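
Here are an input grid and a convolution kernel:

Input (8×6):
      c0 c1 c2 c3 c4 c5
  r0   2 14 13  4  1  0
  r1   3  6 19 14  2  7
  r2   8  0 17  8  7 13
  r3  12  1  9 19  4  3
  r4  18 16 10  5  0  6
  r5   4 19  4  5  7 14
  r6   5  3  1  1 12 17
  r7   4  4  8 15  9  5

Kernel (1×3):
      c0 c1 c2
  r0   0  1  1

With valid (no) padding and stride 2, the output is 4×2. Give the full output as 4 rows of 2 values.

Output[0,0]: The receptive field on the input at this output position is [2 14 13]. Elementwise product with the kernel and sum: 14·1 + 13·1.

27 5
17 15
26 5
4 13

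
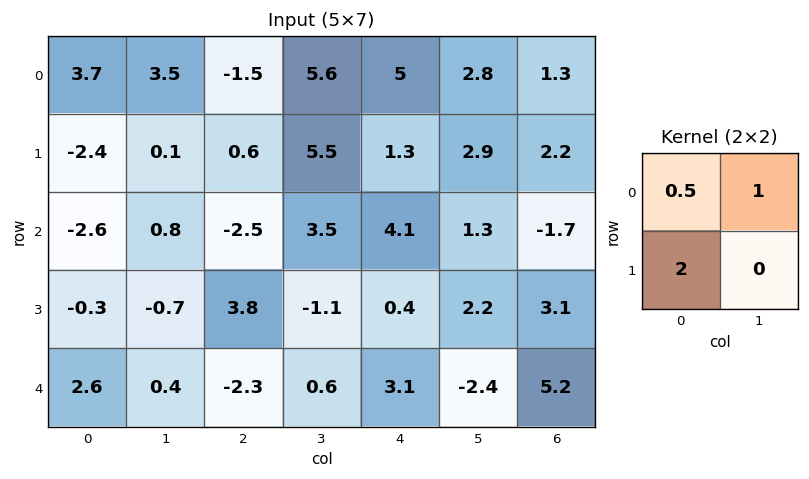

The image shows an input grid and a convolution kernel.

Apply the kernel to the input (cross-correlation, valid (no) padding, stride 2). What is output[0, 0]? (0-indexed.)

0.55

The receptive field on the input at this output position is [3.7 3.5 / -2.4 0.1]. Elementwise product with the kernel and sum: 3.7·0.5 + 3.5·1 + -2.4·2.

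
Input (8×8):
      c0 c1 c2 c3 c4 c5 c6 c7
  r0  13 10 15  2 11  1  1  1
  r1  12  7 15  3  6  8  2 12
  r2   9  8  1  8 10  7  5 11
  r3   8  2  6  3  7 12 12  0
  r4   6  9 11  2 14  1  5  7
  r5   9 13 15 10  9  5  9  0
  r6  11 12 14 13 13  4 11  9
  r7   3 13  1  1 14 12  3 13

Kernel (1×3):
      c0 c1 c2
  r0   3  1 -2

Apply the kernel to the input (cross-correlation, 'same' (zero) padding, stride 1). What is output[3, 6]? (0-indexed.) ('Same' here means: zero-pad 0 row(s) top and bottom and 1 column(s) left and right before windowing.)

48

The receptive field on the zero-padded input at this output position is [12 12 0]. Elementwise product with the kernel and sum: 12·3 + 12·1 + 0·-2.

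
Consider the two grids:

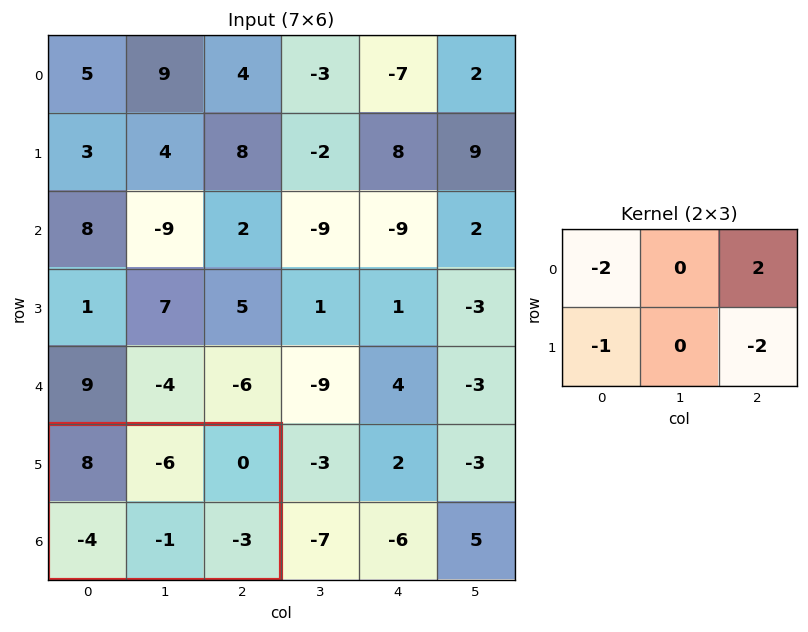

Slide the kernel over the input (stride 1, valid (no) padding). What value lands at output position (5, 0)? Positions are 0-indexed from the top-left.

The receptive field on the input at this output position is [8 -6 0 / -4 -1 -3]. Elementwise product with the kernel and sum: 8·-2 + 0·2 + -4·-1 + -3·-2.

-6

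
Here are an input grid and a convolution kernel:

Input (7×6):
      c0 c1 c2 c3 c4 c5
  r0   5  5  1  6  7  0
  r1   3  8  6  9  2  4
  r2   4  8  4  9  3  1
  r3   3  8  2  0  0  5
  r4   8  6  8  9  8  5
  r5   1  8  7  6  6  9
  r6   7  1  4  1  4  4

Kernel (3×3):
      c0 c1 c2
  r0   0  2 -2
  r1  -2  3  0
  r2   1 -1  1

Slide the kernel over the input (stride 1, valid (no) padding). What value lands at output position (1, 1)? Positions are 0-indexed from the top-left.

The receptive field on the input at this output position is [8 6 9 / 8 4 9 / 8 2 0]. Elementwise product with the kernel and sum: 6·2 + 9·-2 + 8·-2 + 4·3 + 8·1 + 2·-1 + 0·1.

-4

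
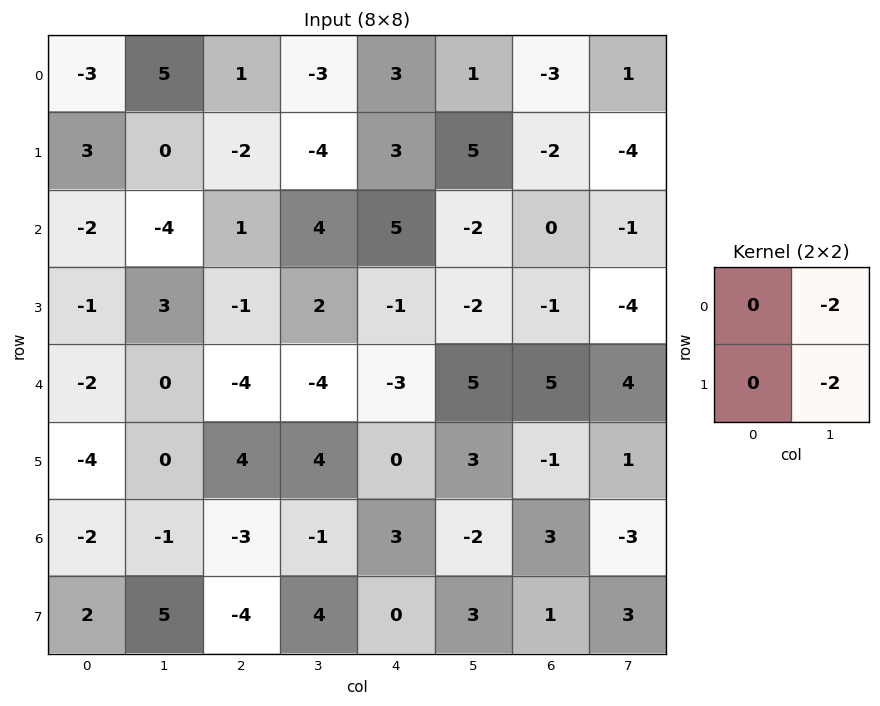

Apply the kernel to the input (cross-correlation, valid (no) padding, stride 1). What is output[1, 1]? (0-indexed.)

The receptive field on the input at this output position is [0 -2 / -4 1]. Elementwise product with the kernel and sum: -2·-2 + 1·-2.

2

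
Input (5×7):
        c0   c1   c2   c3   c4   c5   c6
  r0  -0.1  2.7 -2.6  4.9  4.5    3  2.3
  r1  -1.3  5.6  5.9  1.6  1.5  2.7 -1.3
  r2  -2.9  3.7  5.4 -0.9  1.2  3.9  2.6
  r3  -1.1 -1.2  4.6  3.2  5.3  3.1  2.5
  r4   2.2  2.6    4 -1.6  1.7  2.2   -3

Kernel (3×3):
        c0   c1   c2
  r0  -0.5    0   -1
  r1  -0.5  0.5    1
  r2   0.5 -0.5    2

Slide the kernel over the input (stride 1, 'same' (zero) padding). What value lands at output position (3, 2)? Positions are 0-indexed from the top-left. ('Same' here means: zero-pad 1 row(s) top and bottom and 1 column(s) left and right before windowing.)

1.25

The receptive field on the zero-padded input at this output position is [3.7 5.4 -0.9 / -1.2 4.6 3.2 / 2.6 4 -1.6]. Elementwise product with the kernel and sum: 3.7·-0.5 + -0.9·-1 + -1.2·-0.5 + 4.6·0.5 + 3.2·1 + 2.6·0.5 + 4·-0.5 + -1.6·2.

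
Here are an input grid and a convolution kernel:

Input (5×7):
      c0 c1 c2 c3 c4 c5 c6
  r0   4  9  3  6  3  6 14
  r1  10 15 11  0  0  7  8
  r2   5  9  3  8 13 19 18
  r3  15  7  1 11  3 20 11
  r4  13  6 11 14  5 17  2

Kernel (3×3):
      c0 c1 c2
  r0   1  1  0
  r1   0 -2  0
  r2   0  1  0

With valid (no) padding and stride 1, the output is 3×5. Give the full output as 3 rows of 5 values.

Output[0,0]: The receptive field on the input at this output position is [4 9 3 / 10 15 11 / 5 9 3]. Elementwise product with the kernel and sum: 4·1 + 9·1 + 15·-2 + 9·1.

-8 -7 17 22 14
14 21 6 -23 -11
6 21 3 20 9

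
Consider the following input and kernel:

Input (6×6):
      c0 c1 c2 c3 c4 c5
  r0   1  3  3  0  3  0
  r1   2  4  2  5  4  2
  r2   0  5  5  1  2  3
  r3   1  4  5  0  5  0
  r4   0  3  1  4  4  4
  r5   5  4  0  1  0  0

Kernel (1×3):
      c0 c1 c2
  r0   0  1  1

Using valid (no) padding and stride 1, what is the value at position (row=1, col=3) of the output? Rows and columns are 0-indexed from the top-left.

6

The receptive field on the input at this output position is [5 4 2]. Elementwise product with the kernel and sum: 4·1 + 2·1.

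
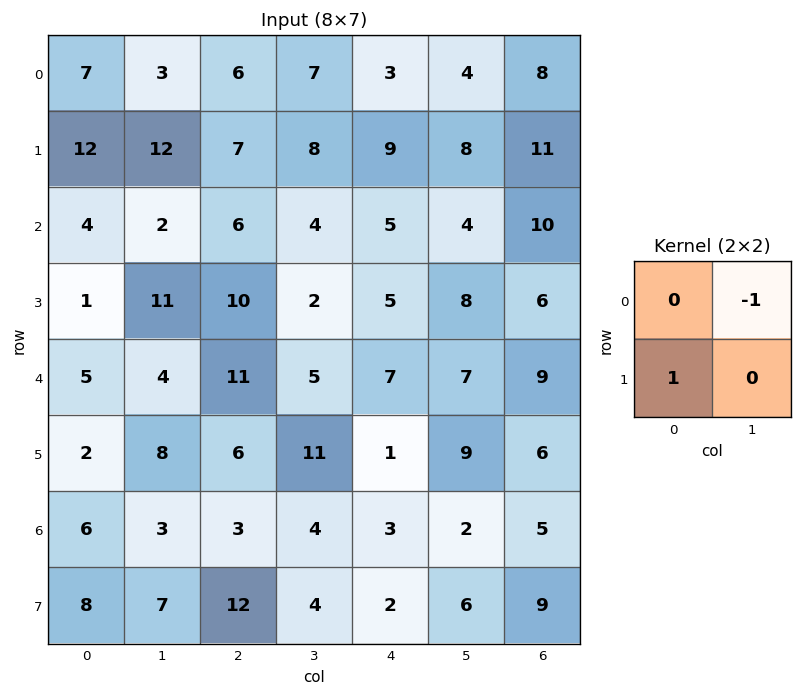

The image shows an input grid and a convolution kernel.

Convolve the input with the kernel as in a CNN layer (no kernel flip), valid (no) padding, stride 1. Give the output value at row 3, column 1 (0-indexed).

-6

The receptive field on the input at this output position is [11 10 / 4 11]. Elementwise product with the kernel and sum: 10·-1 + 4·1.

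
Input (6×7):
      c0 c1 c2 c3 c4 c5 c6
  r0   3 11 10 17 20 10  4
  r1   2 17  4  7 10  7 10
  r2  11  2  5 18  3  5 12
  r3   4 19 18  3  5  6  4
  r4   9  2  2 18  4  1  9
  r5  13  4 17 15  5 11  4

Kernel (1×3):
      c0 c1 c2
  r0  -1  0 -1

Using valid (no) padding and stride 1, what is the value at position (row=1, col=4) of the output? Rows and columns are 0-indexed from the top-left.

-20

The receptive field on the input at this output position is [10 7 10]. Elementwise product with the kernel and sum: 10·-1 + 10·-1.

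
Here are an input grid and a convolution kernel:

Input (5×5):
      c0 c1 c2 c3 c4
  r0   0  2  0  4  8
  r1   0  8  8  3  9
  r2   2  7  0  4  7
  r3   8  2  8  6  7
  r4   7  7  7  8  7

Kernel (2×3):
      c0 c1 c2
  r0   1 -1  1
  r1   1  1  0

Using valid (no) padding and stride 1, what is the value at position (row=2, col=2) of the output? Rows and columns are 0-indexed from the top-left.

17

The receptive field on the input at this output position is [0 4 7 / 8 6 7]. Elementwise product with the kernel and sum: 0·1 + 4·-1 + 7·1 + 8·1 + 6·1.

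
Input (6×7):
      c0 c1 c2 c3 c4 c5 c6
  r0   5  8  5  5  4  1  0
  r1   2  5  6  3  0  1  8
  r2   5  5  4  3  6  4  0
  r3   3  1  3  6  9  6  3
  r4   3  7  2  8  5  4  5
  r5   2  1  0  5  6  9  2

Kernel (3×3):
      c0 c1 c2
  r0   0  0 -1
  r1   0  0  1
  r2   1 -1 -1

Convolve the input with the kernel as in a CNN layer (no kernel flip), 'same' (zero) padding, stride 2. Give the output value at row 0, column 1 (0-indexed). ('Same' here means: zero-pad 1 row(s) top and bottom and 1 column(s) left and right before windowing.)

1

The receptive field on the zero-padded input at this output position is [0 0 0 / 8 5 5 / 5 6 3]. Elementwise product with the kernel and sum: 0·-1 + 5·1 + 5·1 + 6·-1 + 3·-1.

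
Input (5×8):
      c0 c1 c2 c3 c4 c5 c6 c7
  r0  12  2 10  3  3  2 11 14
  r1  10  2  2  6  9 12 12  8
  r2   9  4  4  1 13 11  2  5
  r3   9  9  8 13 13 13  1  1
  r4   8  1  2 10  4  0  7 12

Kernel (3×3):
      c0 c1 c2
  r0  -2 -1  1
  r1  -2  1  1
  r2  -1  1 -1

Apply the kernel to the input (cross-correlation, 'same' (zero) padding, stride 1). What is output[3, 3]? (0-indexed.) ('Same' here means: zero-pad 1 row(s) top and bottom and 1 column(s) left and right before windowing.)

The receptive field on the zero-padded input at this output position is [4 1 13 / 8 13 13 / 2 10 4]. Elementwise product with the kernel and sum: 4·-2 + 1·-1 + 13·1 + 8·-2 + 13·1 + 13·1 + 2·-1 + 10·1 + 4·-1.

18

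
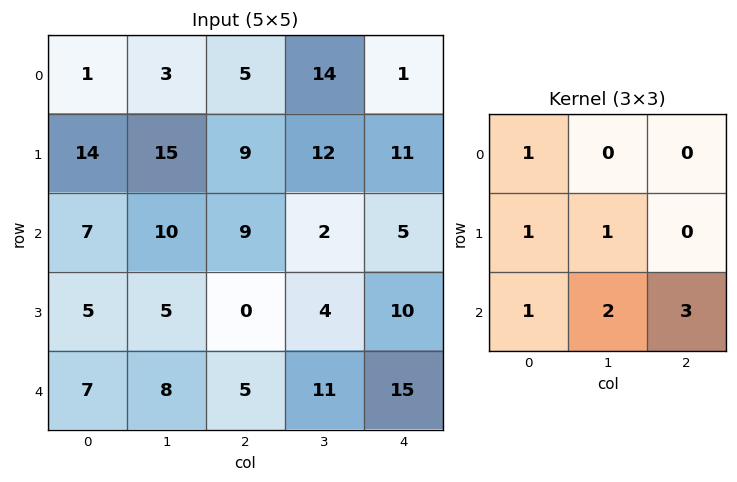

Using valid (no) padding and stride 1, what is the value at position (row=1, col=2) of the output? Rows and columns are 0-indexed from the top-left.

58

The receptive field on the input at this output position is [9 12 11 / 9 2 5 / 0 4 10]. Elementwise product with the kernel and sum: 9·1 + 9·1 + 2·1 + 0·1 + 4·2 + 10·3.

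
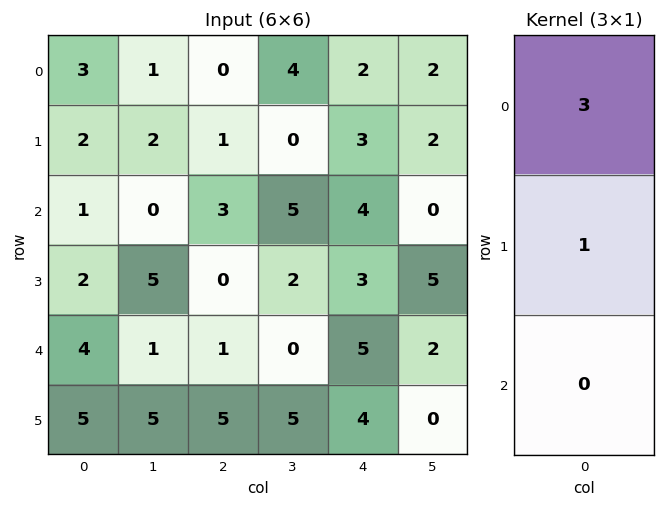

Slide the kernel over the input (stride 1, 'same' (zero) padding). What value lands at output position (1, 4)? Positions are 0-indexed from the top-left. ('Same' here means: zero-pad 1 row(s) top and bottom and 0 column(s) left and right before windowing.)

The receptive field on the zero-padded input at this output position is [2 / 3 / 4]. Elementwise product with the kernel and sum: 2·3 + 3·1.

9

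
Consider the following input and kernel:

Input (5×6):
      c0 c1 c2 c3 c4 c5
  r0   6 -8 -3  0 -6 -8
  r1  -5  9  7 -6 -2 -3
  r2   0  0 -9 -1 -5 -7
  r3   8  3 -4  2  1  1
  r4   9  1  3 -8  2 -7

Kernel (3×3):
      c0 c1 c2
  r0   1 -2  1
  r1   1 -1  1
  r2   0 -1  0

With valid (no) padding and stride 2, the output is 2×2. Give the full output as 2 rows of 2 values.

Output[0,0]: The receptive field on the input at this output position is [6 -8 -3 / -5 9 7 / 0 0 -9]. Elementwise product with the kernel and sum: 6·1 + -8·-2 + -3·1 + -5·1 + 9·-1 + 7·1 + 0·-1.
Output[0,1]: The receptive field on the input at this output position is [-3 0 -6 / 7 -6 -2 / -9 -1 -5]. Elementwise product with the kernel and sum: -3·1 + 0·-2 + -6·1 + 7·1 + -6·-1 + -2·1 + -1·-1.

12 3
-9 -9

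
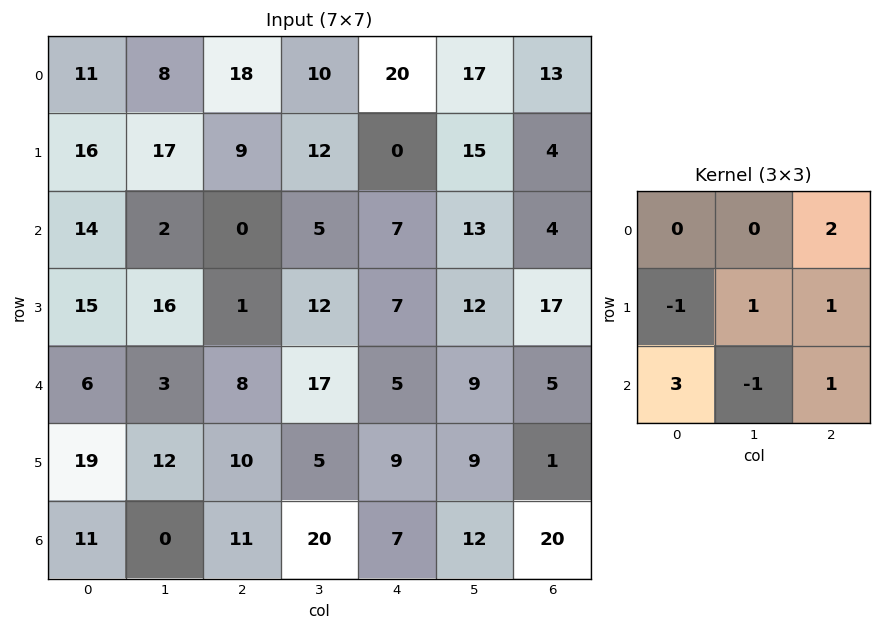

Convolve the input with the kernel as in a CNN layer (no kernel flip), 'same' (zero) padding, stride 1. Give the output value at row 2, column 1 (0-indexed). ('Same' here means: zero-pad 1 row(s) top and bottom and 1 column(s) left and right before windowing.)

The receptive field on the zero-padded input at this output position is [16 17 9 / 14 2 0 / 15 16 1]. Elementwise product with the kernel and sum: 9·2 + 14·-1 + 2·1 + 0·1 + 15·3 + 16·-1 + 1·1.

36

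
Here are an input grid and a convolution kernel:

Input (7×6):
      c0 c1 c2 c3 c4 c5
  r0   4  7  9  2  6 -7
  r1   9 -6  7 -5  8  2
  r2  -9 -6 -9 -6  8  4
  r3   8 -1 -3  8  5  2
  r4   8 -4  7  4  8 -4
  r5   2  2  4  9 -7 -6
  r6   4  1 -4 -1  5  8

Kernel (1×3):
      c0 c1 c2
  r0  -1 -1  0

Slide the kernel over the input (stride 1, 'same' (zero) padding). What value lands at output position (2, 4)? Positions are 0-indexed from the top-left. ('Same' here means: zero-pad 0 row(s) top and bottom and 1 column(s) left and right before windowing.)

The receptive field on the zero-padded input at this output position is [-6 8 4]. Elementwise product with the kernel and sum: -6·-1 + 8·-1.

-2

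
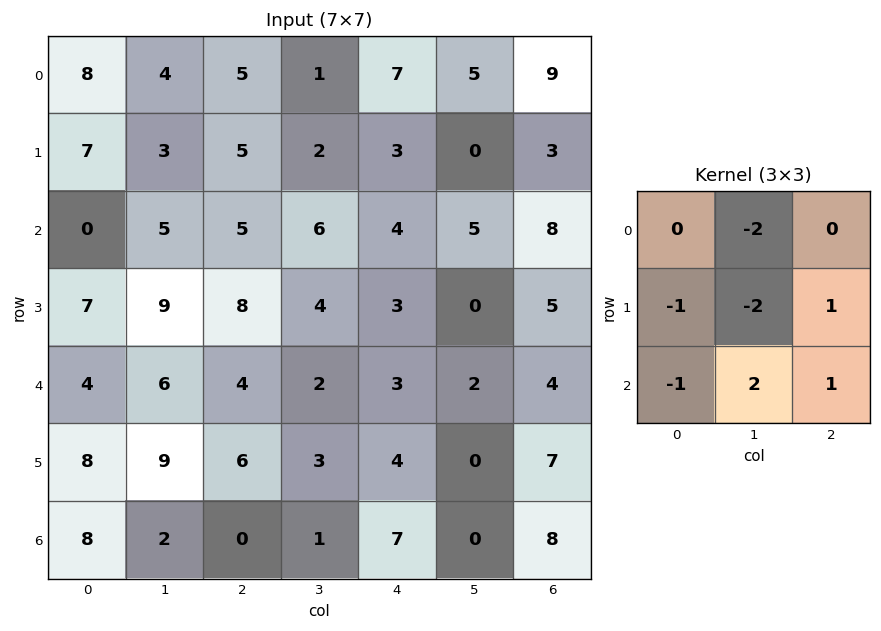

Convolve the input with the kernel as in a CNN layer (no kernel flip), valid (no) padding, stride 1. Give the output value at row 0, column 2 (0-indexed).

3

The receptive field on the input at this output position is [5 1 7 / 5 2 3 / 5 6 4]. Elementwise product with the kernel and sum: 1·-2 + 5·-1 + 2·-2 + 3·1 + 5·-1 + 6·2 + 4·1.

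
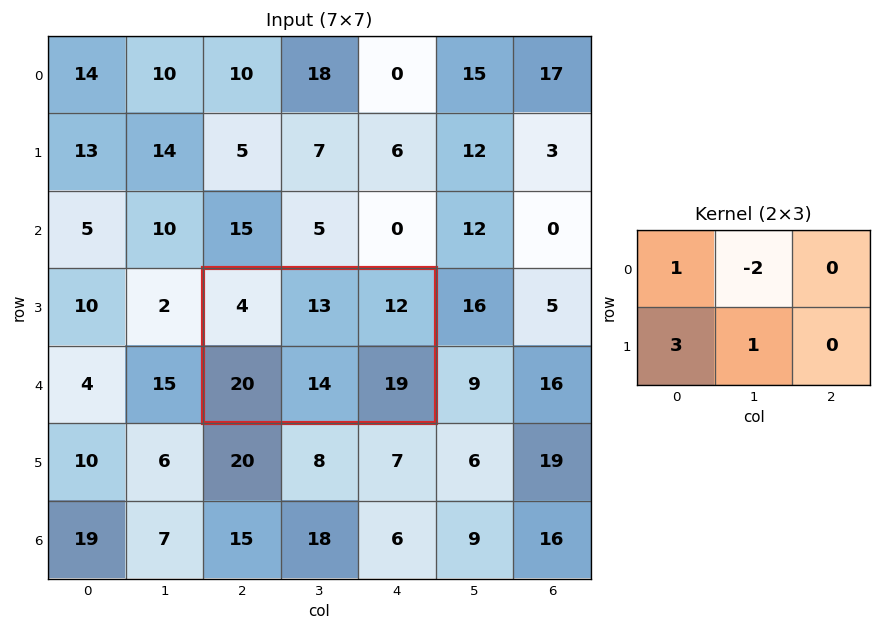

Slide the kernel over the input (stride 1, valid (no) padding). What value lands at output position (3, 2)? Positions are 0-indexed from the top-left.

52

The receptive field on the input at this output position is [4 13 12 / 20 14 19]. Elementwise product with the kernel and sum: 4·1 + 13·-2 + 20·3 + 14·1.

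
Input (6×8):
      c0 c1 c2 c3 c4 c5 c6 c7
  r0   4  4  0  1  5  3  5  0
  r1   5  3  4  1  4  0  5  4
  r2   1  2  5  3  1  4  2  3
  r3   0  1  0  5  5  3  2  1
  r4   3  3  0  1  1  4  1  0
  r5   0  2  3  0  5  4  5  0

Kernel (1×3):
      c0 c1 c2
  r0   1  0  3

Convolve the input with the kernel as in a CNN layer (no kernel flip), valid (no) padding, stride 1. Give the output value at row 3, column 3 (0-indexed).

The receptive field on the input at this output position is [5 5 3]. Elementwise product with the kernel and sum: 5·1 + 3·3.

14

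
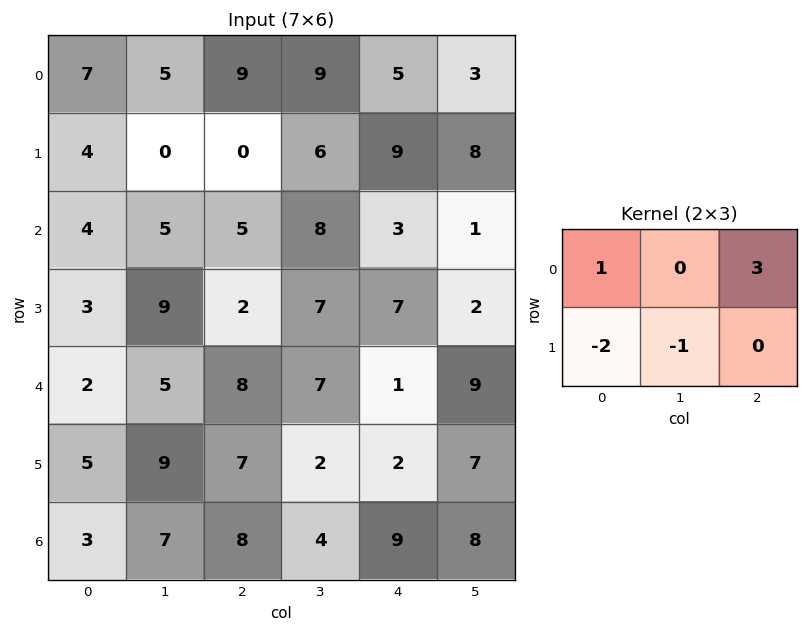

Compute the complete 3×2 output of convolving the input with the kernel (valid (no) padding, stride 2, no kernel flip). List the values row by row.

26 18
4 3
7 -5

Output[0,0]: The receptive field on the input at this output position is [7 5 9 / 4 0 0]. Elementwise product with the kernel and sum: 7·1 + 9·3 + 4·-2 + 0·-1.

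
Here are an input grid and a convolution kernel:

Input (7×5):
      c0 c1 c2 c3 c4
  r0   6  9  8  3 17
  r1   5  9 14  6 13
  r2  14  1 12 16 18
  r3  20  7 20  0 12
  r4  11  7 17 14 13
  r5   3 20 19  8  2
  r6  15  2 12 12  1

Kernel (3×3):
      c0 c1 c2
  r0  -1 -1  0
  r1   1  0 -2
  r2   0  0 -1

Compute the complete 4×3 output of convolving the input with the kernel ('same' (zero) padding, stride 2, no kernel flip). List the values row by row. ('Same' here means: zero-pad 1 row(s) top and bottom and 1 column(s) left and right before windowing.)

Output[0,0]: The receptive field on the zero-padded input at this output position is [0 0 0 / 0 6 9 / 0 5 9]. Elementwise product with the kernel and sum: 0·-1 + 0·-1 + 0·1 + 9·-2 + 9·-1.
Output[0,1]: The receptive field on the zero-padded input at this output position is [0 0 0 / 9 8 3 / 9 14 6]. Elementwise product with the kernel and sum: 0·-1 + 0·-1 + 9·1 + 3·-2 + 6·-1.

-27 -3 3
-14 -54 -3
-54 -56 2
-7 -61 2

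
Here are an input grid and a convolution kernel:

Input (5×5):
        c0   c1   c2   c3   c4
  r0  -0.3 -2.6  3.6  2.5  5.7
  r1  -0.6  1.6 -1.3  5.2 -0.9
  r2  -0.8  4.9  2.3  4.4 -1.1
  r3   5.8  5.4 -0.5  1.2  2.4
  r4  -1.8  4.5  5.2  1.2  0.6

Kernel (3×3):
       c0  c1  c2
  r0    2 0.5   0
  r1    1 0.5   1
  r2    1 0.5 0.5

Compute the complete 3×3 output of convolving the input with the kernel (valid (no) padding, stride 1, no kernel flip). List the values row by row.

-0.2 11 12.8
11.8 18.75 4.7
11.9 25 15.4

Output[0,0]: The receptive field on the input at this output position is [-0.3 -2.6 3.6 / -0.6 1.6 -1.3 / -0.8 4.9 2.3]. Elementwise product with the kernel and sum: -0.3·2 + -2.6·0.5 + -0.6·1 + 1.6·0.5 + -1.3·1 + -0.8·1 + 4.9·0.5 + 2.3·0.5.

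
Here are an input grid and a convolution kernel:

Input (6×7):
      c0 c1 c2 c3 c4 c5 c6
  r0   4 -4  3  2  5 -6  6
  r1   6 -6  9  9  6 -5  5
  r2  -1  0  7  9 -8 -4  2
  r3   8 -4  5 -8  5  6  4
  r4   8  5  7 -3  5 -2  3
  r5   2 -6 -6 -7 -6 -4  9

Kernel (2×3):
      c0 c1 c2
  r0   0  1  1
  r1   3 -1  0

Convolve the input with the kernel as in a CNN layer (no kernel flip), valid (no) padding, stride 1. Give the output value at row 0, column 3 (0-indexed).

The receptive field on the input at this output position is [2 5 -6 / 9 6 -5]. Elementwise product with the kernel and sum: 5·1 + -6·1 + 9·3 + 6·-1.

20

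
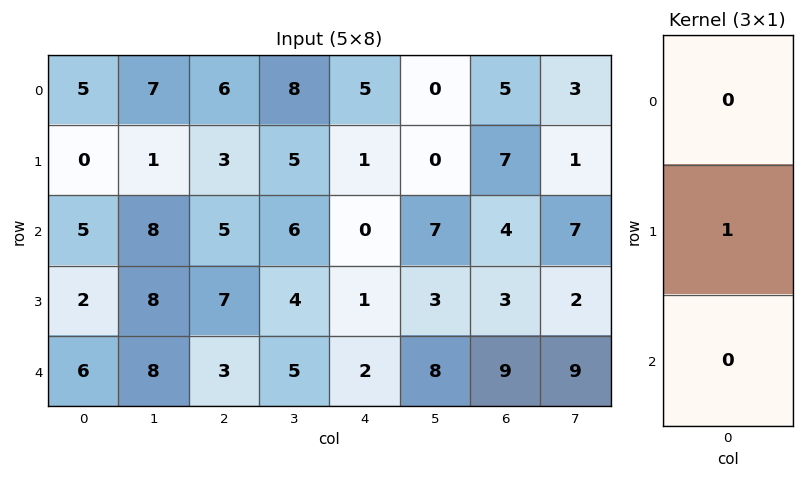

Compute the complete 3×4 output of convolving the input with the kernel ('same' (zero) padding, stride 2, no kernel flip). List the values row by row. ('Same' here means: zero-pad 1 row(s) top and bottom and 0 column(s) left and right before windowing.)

5 6 5 5
5 5 0 4
6 3 2 9

Output[0,0]: The receptive field on the zero-padded input at this output position is [0 / 5 / 0]. Elementwise product with the kernel and sum: 5·1.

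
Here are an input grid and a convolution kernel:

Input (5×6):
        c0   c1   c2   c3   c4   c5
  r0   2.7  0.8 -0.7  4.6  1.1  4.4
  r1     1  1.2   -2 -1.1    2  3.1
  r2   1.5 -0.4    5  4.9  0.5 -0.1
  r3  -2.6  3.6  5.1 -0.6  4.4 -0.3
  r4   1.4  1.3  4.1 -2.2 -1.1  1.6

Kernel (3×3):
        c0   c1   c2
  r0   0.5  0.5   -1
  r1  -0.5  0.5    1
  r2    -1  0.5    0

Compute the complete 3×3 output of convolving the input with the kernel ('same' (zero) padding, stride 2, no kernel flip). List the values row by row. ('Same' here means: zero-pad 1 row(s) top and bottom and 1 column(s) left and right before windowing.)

2.65 1.65 4.75
-1.65 7.25 -2.15
-2.9 4.15 4.35

Output[0,0]: The receptive field on the zero-padded input at this output position is [0 0 0 / 0 2.7 0.8 / 0 1 1.2]. Elementwise product with the kernel and sum: 0·0.5 + 0·0.5 + 0·-1 + 0·-0.5 + 2.7·0.5 + 0.8·1 + 0·-1 + 1·0.5.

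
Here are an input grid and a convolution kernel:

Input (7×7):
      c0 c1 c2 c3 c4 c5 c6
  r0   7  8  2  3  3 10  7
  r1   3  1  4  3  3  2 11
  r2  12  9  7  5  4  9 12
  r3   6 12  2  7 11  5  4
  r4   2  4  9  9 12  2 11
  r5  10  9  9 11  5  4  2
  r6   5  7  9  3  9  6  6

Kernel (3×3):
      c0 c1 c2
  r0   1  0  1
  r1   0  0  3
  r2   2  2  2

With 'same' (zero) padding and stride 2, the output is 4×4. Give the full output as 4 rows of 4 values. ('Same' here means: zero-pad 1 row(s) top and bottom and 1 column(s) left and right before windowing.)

Output[0,0]: The receptive field on the zero-padded input at this output position is [0 0 0 / 0 7 8 / 0 3 1]. Elementwise product with the kernel and sum: 0·1 + 0·1 + 8·3 + 0·2 + 3·2 + 1·2.
Output[0,1]: The receptive field on the zero-padded input at this output position is [0 0 0 / 8 2 3 / 1 4 3]. Elementwise product with the kernel and sum: 0·1 + 0·1 + 3·3 + 1·2 + 4·2 + 3·2.

32 25 46 26
64 61 78 20
62 104 58 17
30 29 33 4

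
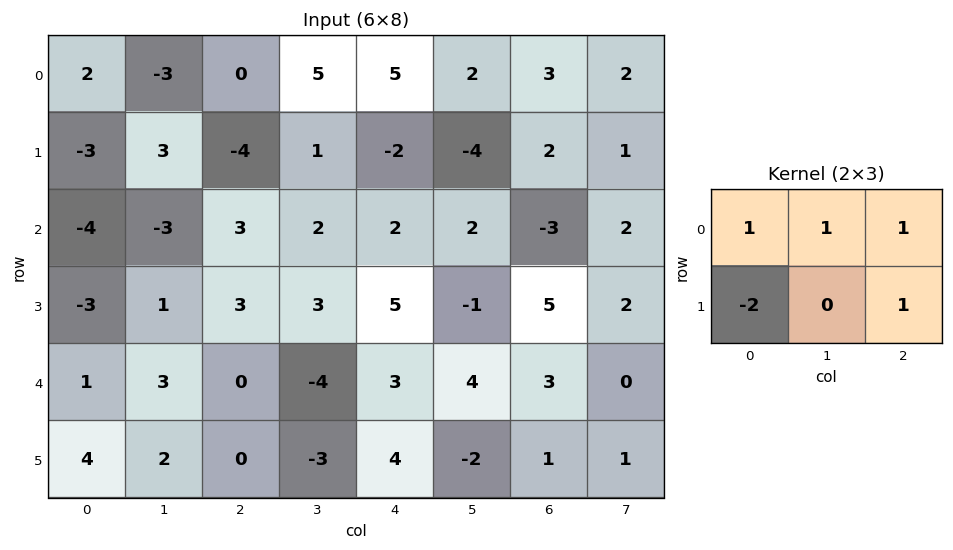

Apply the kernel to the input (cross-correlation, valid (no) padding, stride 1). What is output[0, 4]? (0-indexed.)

16

The receptive field on the input at this output position is [5 2 3 / -2 -4 2]. Elementwise product with the kernel and sum: 5·1 + 2·1 + 3·1 + -2·-2 + 2·1.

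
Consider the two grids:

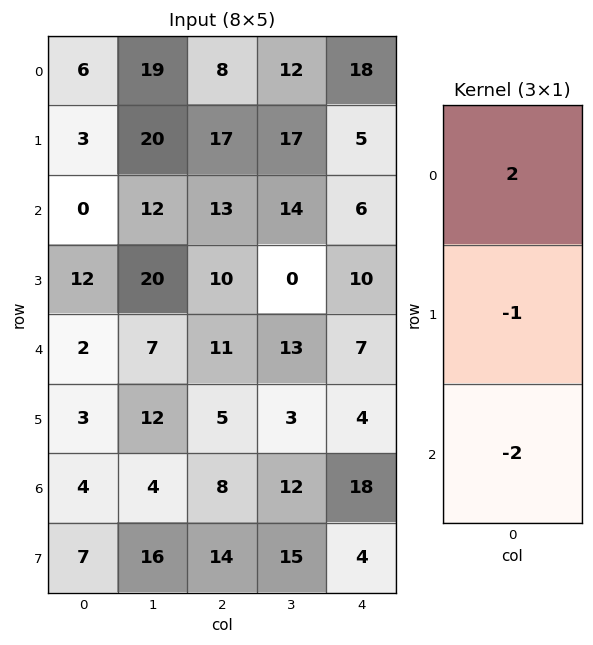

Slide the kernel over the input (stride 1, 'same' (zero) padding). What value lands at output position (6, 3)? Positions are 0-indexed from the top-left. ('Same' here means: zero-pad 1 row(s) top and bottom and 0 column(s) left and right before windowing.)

The receptive field on the zero-padded input at this output position is [3 / 12 / 15]. Elementwise product with the kernel and sum: 3·2 + 12·-1 + 15·-2.

-36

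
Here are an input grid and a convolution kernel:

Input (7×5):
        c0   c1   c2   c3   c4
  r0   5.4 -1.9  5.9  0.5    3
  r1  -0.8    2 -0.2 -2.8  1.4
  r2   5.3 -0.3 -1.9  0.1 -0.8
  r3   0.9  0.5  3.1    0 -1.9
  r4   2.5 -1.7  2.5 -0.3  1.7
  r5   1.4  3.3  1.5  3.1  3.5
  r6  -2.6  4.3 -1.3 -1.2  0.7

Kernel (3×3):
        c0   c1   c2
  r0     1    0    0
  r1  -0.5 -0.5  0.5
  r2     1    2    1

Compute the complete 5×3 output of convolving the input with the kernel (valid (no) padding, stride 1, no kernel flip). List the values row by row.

7.5 -8.2 5.6
0.75 9.85 1.5
7.75 0.9 -0.8
11.25 9.35 14.05
5.6 -2.05 -1.05

Output[0,0]: The receptive field on the input at this output position is [5.4 -1.9 5.9 / -0.8 2 -0.2 / 5.3 -0.3 -1.9]. Elementwise product with the kernel and sum: 5.4·1 + -0.8·-0.5 + 2·-0.5 + -0.2·0.5 + 5.3·1 + -0.3·2 + -1.9·1.
Output[0,1]: The receptive field on the input at this output position is [-1.9 5.9 0.5 / 2 -0.2 -2.8 / -0.3 -1.9 0.1]. Elementwise product with the kernel and sum: -1.9·1 + 2·-0.5 + -0.2·-0.5 + -2.8·0.5 + -0.3·1 + -1.9·2 + 0.1·1.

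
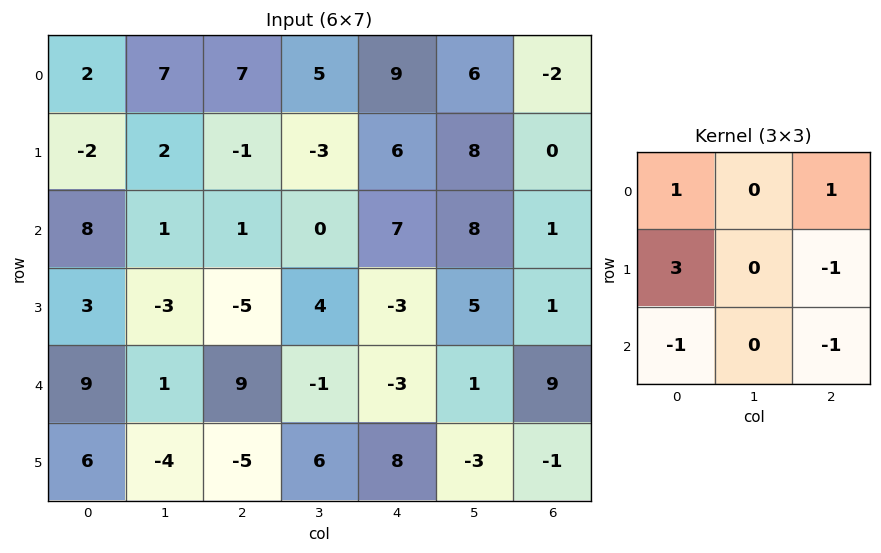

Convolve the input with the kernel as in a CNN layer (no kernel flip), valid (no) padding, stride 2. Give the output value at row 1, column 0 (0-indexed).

The receptive field on the input at this output position is [8 1 1 / 3 -3 -5 / 9 1 9]. Elementwise product with the kernel and sum: 8·1 + 1·1 + 3·3 + -5·-1 + 9·-1 + 9·-1.

5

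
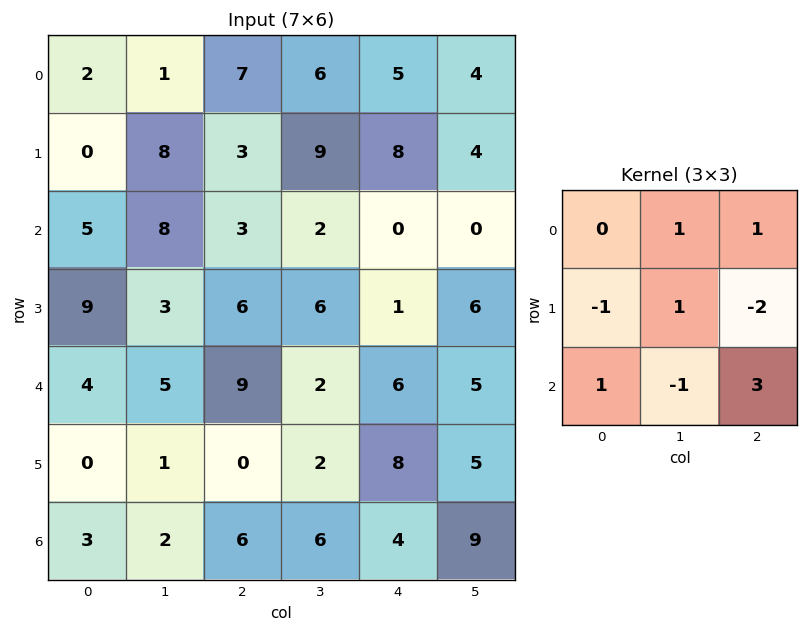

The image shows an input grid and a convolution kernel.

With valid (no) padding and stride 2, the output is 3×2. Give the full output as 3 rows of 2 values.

Output[0,0]: The receptive field on the input at this output position is [2 1 7 / 0 8 3 / 5 8 3]. Elementwise product with the kernel and sum: 1·1 + 7·1 + 0·-1 + 8·1 + 3·-2 + 5·1 + 8·-1 + 3·3.
Output[0,1]: The receptive field on the input at this output position is [7 6 5 / 3 9 8 / 3 2 0]. Elementwise product with the kernel and sum: 6·1 + 5·1 + 3·-1 + 9·1 + 8·-2 + 3·1 + 2·-1 + 0·3.

16 2
19 25
34 6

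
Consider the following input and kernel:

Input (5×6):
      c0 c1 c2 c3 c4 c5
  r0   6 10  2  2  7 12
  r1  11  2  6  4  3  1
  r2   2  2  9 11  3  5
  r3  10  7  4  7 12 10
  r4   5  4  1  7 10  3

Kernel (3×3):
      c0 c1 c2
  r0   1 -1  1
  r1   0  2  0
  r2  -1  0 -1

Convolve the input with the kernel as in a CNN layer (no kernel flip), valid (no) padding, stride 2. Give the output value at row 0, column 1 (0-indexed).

The receptive field on the input at this output position is [2 2 7 / 6 4 3 / 9 11 3]. Elementwise product with the kernel and sum: 2·1 + 2·-1 + 7·1 + 4·2 + 9·-1 + 3·-1.

3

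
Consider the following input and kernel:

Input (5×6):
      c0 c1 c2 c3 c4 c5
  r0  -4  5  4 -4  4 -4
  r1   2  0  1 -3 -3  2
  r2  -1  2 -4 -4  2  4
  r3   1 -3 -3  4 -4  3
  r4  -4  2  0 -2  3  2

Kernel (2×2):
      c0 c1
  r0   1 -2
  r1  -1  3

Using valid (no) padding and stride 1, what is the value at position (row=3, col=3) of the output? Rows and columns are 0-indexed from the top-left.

The receptive field on the input at this output position is [4 -4 / -2 3]. Elementwise product with the kernel and sum: 4·1 + -4·-2 + -2·-1 + 3·3.

23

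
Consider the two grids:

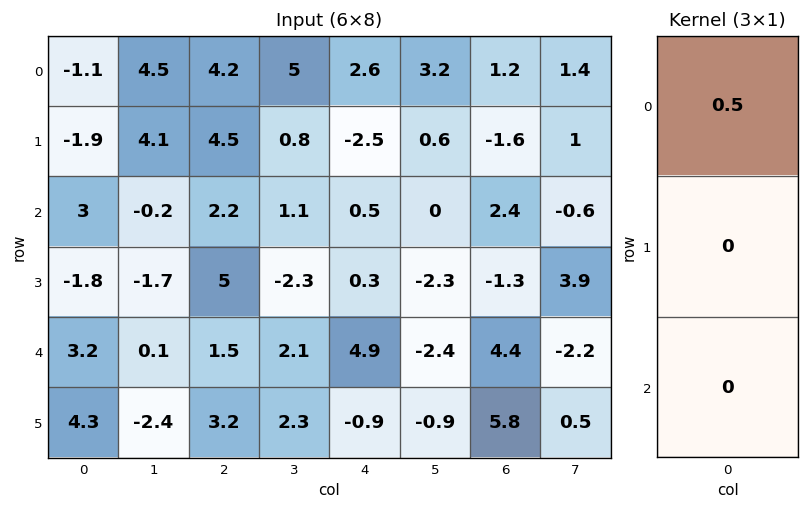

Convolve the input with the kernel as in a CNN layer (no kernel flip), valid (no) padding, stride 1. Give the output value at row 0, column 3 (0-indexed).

2.5

The receptive field on the input at this output position is [5 / 0.8 / 1.1]. Elementwise product with the kernel and sum: 5·0.5.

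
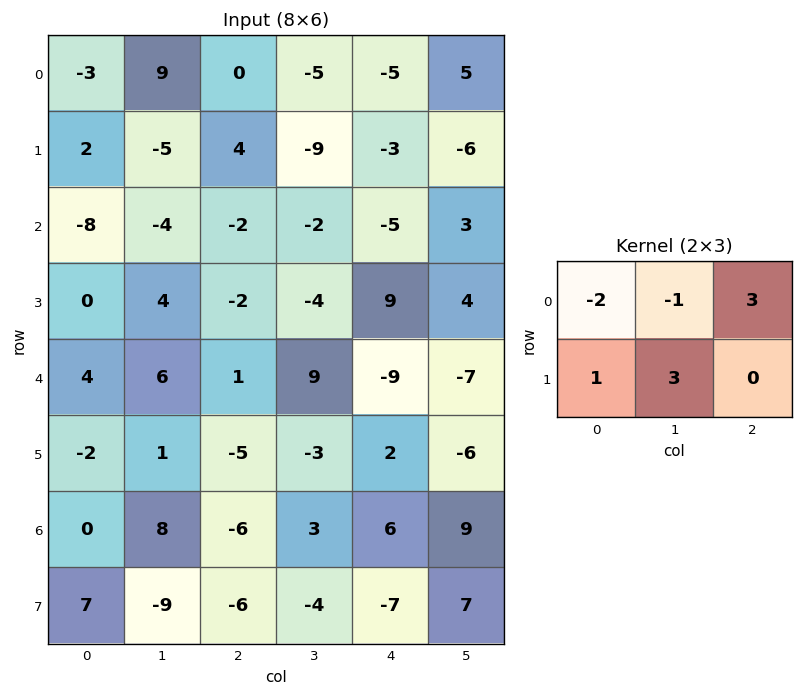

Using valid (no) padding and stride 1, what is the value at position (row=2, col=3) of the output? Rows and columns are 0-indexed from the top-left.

The receptive field on the input at this output position is [-2 -5 3 / -4 9 4]. Elementwise product with the kernel and sum: -2·-2 + -5·-1 + 3·3 + -4·1 + 9·3.

41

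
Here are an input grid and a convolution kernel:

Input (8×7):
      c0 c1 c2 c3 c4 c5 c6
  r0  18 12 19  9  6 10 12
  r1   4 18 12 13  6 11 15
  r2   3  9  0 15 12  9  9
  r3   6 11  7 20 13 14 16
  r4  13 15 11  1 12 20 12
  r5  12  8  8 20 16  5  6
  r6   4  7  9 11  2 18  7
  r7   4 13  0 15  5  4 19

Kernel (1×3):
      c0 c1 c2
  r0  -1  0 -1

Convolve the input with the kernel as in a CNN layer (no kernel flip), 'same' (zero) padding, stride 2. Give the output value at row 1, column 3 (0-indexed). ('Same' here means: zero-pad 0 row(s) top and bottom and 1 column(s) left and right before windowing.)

-9

The receptive field on the zero-padded input at this output position is [9 9 0]. Elementwise product with the kernel and sum: 9·-1 + 0·-1.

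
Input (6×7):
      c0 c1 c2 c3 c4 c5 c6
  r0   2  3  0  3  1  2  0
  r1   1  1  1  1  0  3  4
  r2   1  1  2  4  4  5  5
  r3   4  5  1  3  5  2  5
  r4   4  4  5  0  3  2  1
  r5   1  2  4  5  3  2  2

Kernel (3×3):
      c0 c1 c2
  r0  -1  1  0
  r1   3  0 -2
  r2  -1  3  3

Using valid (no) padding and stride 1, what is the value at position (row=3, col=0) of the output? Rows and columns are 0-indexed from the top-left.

20

The receptive field on the input at this output position is [4 5 1 / 4 4 5 / 1 2 4]. Elementwise product with the kernel and sum: 4·-1 + 5·1 + 4·3 + 5·-2 + 1·-1 + 2·3 + 4·3.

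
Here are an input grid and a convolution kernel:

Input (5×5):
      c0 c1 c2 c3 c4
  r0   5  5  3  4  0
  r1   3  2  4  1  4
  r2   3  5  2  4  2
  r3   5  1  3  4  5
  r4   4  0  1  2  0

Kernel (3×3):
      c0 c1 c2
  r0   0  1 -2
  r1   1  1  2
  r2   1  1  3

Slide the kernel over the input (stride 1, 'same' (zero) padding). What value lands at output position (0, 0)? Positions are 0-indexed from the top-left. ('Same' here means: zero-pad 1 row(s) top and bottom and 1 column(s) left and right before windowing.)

The receptive field on the zero-padded input at this output position is [0 0 0 / 0 5 5 / 0 3 2]. Elementwise product with the kernel and sum: 0·1 + 0·-2 + 0·1 + 5·1 + 5·2 + 0·1 + 3·1 + 2·3.

24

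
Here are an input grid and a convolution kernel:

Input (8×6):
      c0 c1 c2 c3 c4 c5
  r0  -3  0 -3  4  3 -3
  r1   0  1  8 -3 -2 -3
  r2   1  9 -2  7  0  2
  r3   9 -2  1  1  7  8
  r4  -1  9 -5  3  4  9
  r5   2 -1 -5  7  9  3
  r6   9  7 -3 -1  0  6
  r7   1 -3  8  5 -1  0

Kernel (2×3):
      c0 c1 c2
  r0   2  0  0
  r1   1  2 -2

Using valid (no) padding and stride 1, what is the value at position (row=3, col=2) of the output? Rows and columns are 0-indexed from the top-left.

The receptive field on the input at this output position is [1 1 7 / -5 3 4]. Elementwise product with the kernel and sum: 1·2 + -5·1 + 3·2 + 4·-2.

-5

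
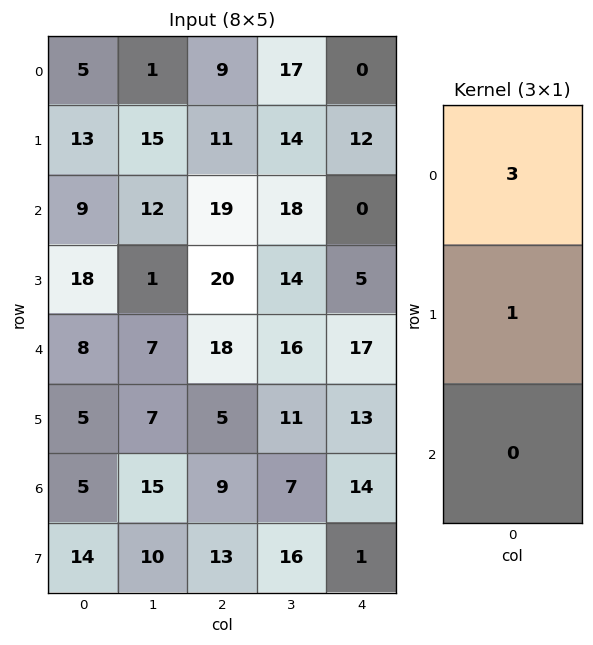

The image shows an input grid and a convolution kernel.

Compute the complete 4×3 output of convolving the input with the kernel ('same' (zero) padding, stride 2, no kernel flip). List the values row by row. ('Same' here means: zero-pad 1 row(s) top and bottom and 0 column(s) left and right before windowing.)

Output[0,0]: The receptive field on the zero-padded input at this output position is [0 / 5 / 13]. Elementwise product with the kernel and sum: 0·3 + 5·1.
Output[0,1]: The receptive field on the zero-padded input at this output position is [0 / 9 / 11]. Elementwise product with the kernel and sum: 0·3 + 9·1.

5 9 0
48 52 36
62 78 32
20 24 53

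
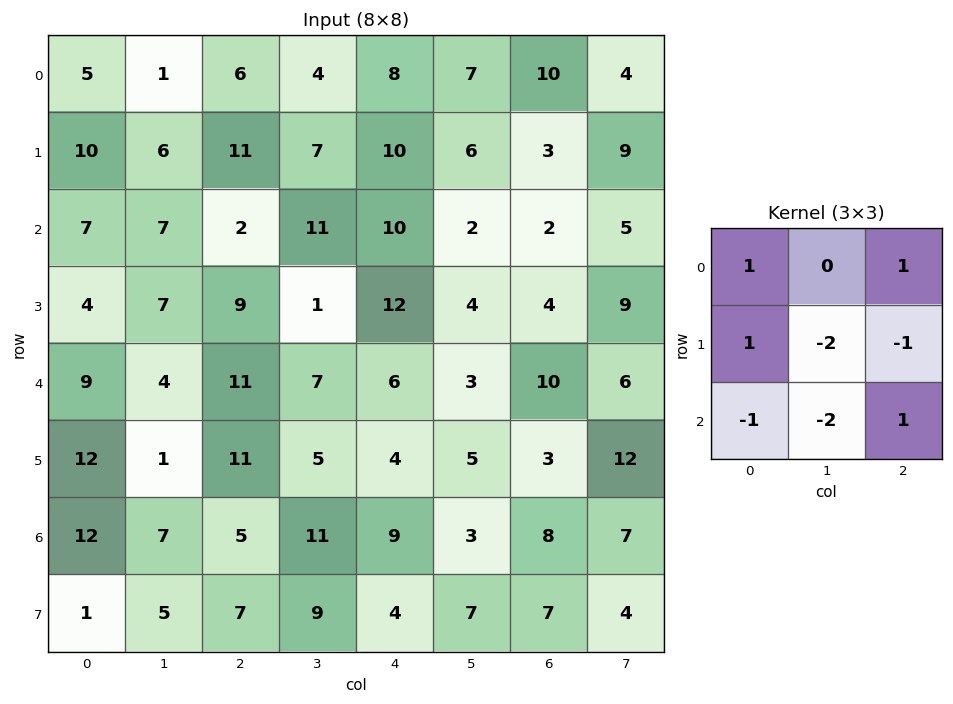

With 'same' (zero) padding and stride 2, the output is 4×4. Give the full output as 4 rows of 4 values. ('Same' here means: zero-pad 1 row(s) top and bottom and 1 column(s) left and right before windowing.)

Output[0,0]: The receptive field on the zero-padded input at this output position is [0 0 0 / 0 5 1 / 0 10 6]. Elementwise product with the kernel and sum: 0·1 + 0·1 + 0·1 + 5·-2 + 1·-1 + 0·-1 + 10·-2 + 6·1.

-25 -36 -40 -20
-16 -19 -19 5
-38 -35 -11 -9
-27 -18 -10 -20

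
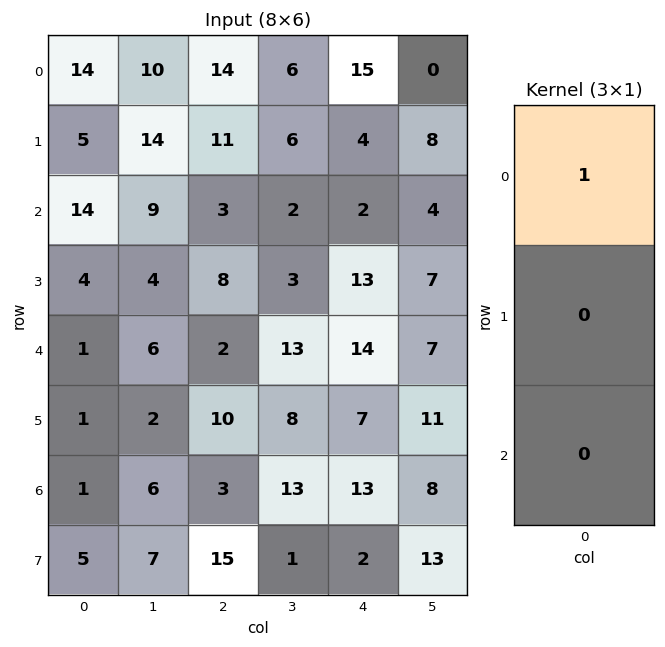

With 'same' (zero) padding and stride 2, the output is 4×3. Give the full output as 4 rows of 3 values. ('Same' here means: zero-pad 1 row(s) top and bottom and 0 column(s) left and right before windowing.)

0 0 0
5 11 4
4 8 13
1 10 7

Output[0,0]: The receptive field on the zero-padded input at this output position is [0 / 14 / 5]. Elementwise product with the kernel and sum: 0·1.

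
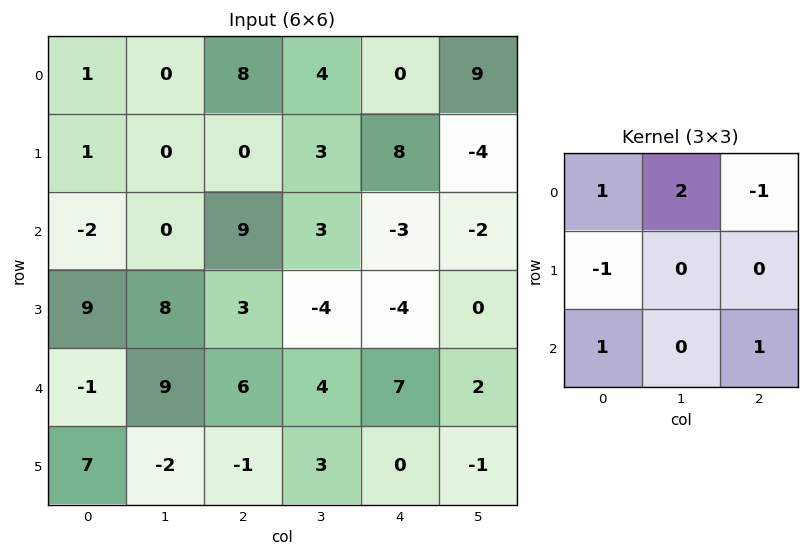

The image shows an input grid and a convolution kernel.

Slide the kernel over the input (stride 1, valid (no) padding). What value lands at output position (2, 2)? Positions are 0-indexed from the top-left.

The receptive field on the input at this output position is [9 3 -3 / 3 -4 -4 / 6 4 7]. Elementwise product with the kernel and sum: 9·1 + 3·2 + -3·-1 + 3·-1 + 6·1 + 7·1.

28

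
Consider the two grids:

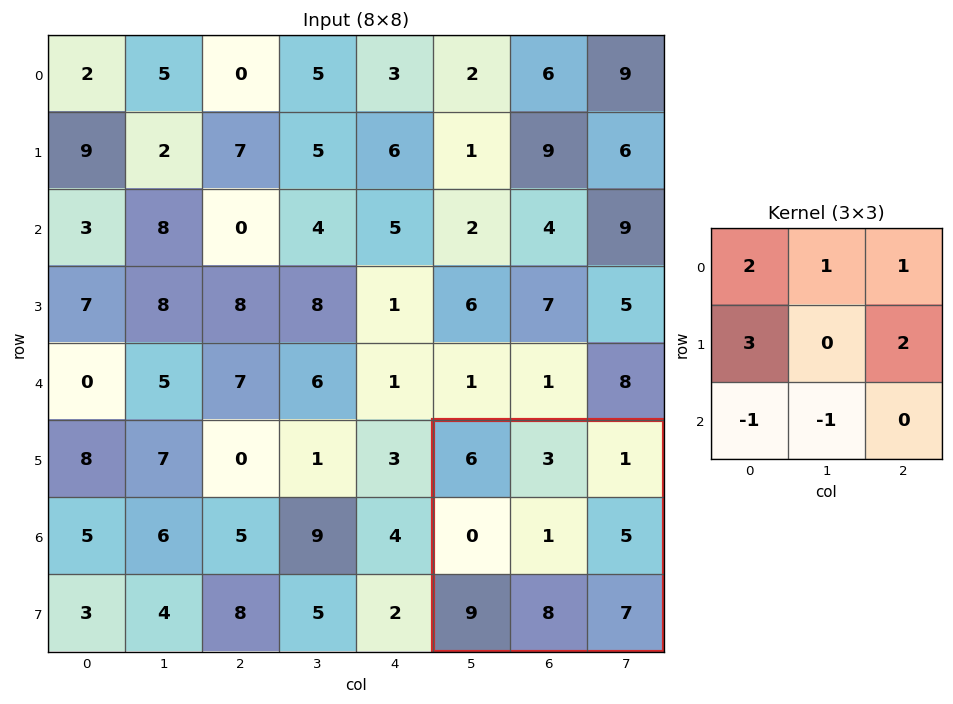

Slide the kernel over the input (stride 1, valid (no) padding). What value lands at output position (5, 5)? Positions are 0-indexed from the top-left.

The receptive field on the input at this output position is [6 3 1 / 0 1 5 / 9 8 7]. Elementwise product with the kernel and sum: 6·2 + 3·1 + 1·1 + 0·3 + 5·2 + 9·-1 + 8·-1.

9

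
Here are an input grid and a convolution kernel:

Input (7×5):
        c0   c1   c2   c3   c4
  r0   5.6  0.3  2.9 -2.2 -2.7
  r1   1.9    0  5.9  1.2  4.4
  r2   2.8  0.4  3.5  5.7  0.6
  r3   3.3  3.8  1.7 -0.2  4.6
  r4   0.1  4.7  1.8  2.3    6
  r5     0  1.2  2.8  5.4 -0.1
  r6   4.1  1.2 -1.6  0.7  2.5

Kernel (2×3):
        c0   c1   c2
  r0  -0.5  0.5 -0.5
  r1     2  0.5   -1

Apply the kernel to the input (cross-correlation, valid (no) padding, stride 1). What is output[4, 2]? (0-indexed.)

The receptive field on the input at this output position is [1.8 2.3 6 / 2.8 5.4 -0.1]. Elementwise product with the kernel and sum: 1.8·-0.5 + 2.3·0.5 + 6·-0.5 + 2.8·2 + 5.4·0.5 + -0.1·-1.

5.65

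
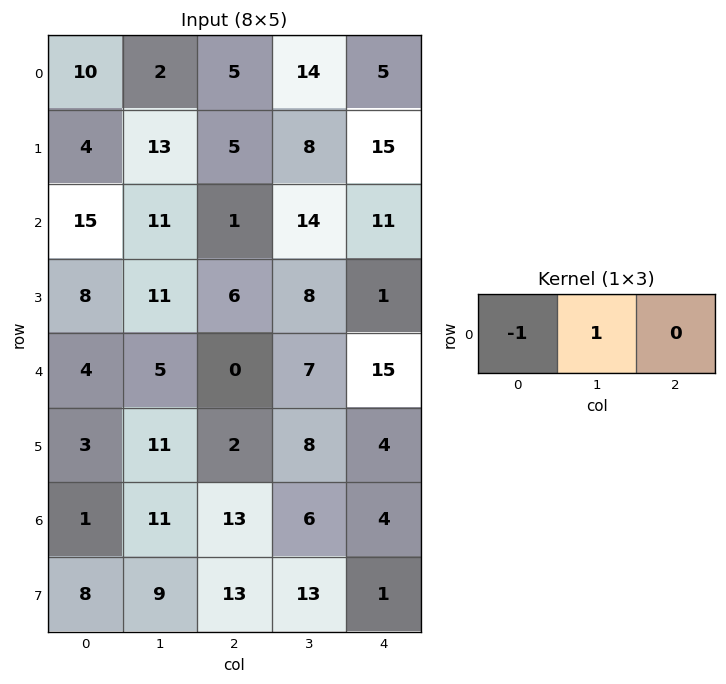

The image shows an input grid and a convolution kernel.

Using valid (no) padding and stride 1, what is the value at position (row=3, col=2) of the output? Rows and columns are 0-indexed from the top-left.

The receptive field on the input at this output position is [6 8 1]. Elementwise product with the kernel and sum: 6·-1 + 8·1.

2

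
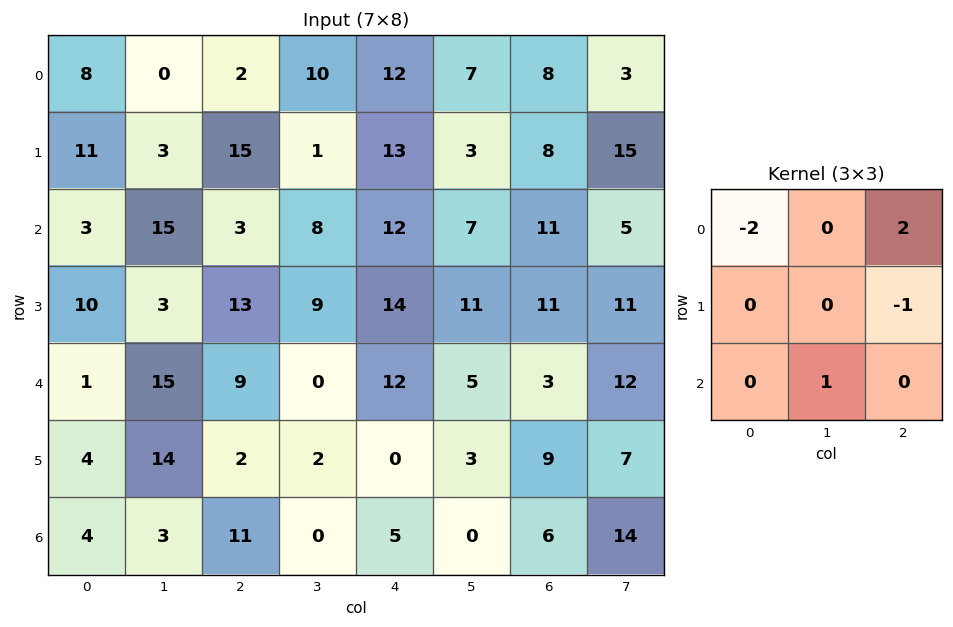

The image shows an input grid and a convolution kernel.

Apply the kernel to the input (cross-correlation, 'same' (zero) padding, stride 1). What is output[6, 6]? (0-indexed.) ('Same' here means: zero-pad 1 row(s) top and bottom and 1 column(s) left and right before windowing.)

-6

The receptive field on the zero-padded input at this output position is [3 9 7 / 0 6 14 / 0 0 0]. Elementwise product with the kernel and sum: 3·-2 + 7·2 + 14·-1 + 0·1.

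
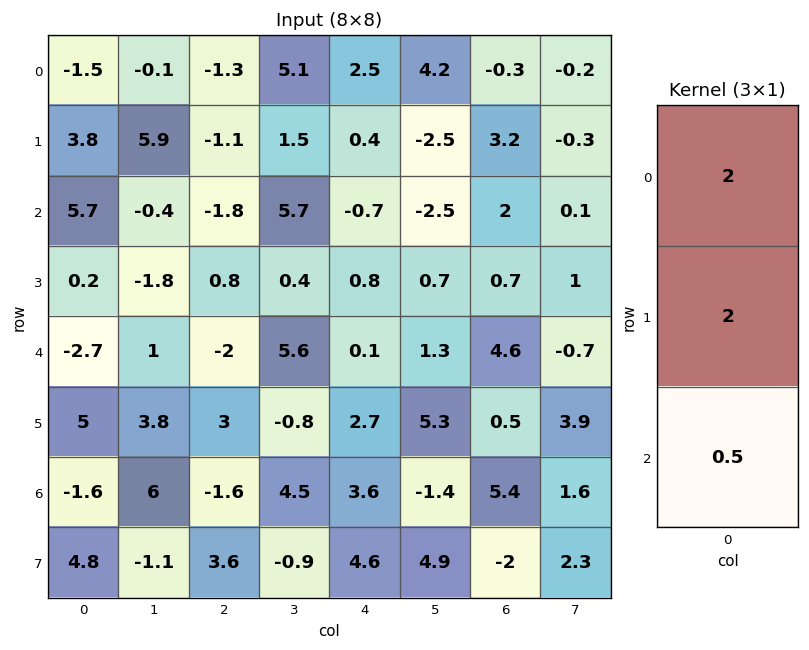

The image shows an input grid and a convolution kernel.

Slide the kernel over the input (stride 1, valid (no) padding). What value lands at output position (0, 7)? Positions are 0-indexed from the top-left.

The receptive field on the input at this output position is [-0.2 / -0.3 / 0.1]. Elementwise product with the kernel and sum: -0.2·2 + -0.3·2 + 0.1·0.5.

-0.95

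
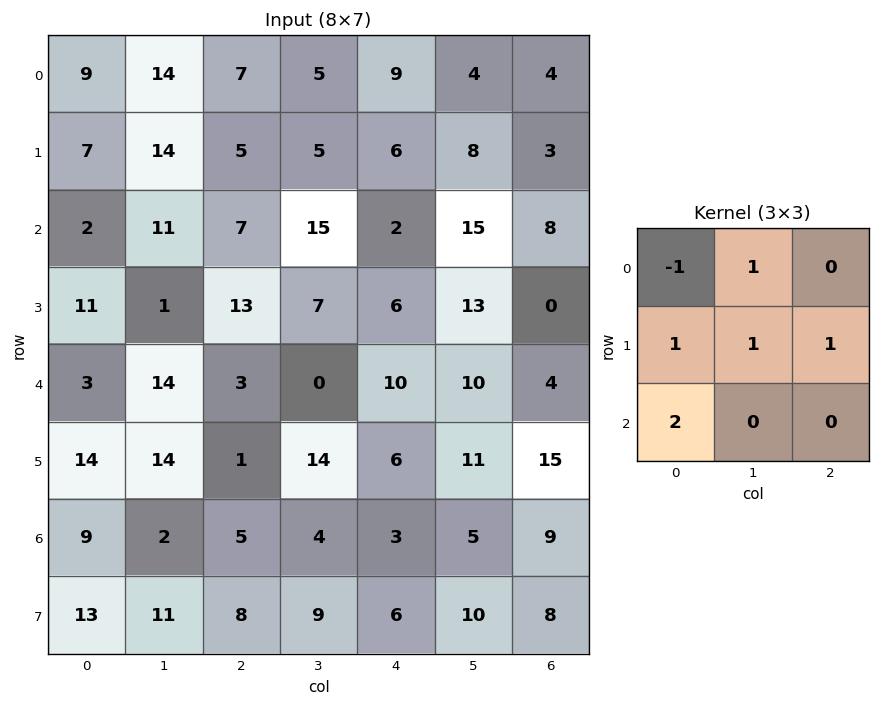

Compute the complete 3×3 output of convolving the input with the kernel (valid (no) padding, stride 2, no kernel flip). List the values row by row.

35 28 16
40 40 52
58 28 38

Output[0,0]: The receptive field on the input at this output position is [9 14 7 / 7 14 5 / 2 11 7]. Elementwise product with the kernel and sum: 9·-1 + 14·1 + 7·1 + 14·1 + 5·1 + 2·2.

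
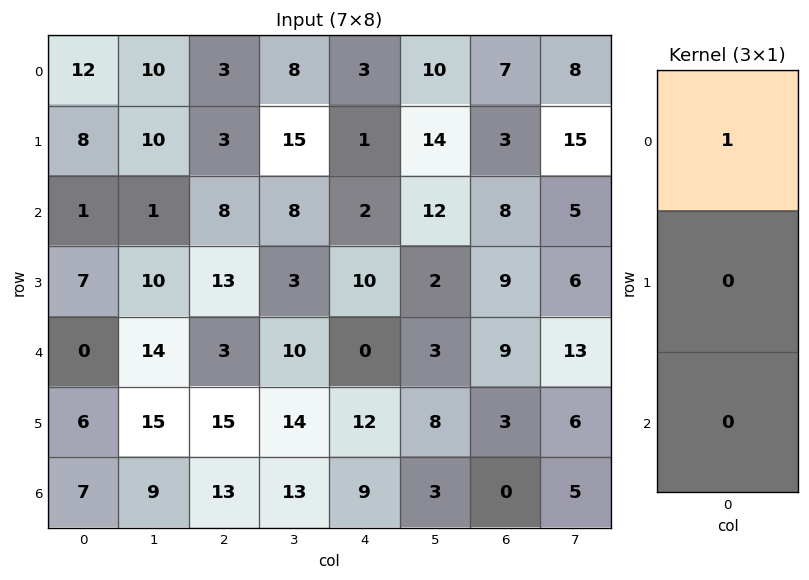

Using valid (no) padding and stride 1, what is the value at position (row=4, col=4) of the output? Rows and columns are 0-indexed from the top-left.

0

The receptive field on the input at this output position is [0 / 12 / 9]. Elementwise product with the kernel and sum: 0·1.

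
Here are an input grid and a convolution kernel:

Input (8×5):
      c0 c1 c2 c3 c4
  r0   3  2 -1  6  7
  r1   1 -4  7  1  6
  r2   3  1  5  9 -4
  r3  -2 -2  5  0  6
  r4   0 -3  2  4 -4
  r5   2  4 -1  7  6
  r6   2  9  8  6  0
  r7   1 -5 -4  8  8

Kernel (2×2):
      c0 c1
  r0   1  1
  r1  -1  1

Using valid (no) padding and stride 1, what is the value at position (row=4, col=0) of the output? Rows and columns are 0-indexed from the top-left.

-1

The receptive field on the input at this output position is [0 -3 / 2 4]. Elementwise product with the kernel and sum: 0·1 + -3·1 + 2·-1 + 4·1.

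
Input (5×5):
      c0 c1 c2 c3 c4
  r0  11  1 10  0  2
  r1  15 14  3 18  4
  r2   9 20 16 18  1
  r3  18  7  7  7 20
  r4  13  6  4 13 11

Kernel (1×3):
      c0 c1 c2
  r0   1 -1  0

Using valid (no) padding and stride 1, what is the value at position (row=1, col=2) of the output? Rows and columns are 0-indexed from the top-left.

The receptive field on the input at this output position is [3 18 4]. Elementwise product with the kernel and sum: 3·1 + 18·-1.

-15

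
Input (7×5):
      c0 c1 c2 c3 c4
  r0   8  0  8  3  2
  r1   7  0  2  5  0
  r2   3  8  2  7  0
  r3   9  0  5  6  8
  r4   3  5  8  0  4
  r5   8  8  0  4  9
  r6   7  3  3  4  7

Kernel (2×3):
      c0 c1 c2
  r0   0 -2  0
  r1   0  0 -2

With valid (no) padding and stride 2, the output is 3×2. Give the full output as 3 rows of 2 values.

Output[0,0]: The receptive field on the input at this output position is [8 0 8 / 7 0 2]. Elementwise product with the kernel and sum: 0·-2 + 2·-2.
Output[0,1]: The receptive field on the input at this output position is [8 3 2 / 2 5 0]. Elementwise product with the kernel and sum: 3·-2 + 0·-2.

-4 -6
-26 -30
-10 -18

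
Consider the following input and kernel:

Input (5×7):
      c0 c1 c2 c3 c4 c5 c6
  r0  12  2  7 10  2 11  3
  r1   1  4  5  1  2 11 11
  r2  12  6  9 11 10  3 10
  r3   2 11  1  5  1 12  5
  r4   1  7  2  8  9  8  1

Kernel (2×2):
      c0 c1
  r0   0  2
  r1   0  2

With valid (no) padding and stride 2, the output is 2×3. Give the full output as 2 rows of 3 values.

12 22 44
34 32 30

Output[0,0]: The receptive field on the input at this output position is [12 2 / 1 4]. Elementwise product with the kernel and sum: 2·2 + 4·2.
Output[0,1]: The receptive field on the input at this output position is [7 10 / 5 1]. Elementwise product with the kernel and sum: 10·2 + 1·2.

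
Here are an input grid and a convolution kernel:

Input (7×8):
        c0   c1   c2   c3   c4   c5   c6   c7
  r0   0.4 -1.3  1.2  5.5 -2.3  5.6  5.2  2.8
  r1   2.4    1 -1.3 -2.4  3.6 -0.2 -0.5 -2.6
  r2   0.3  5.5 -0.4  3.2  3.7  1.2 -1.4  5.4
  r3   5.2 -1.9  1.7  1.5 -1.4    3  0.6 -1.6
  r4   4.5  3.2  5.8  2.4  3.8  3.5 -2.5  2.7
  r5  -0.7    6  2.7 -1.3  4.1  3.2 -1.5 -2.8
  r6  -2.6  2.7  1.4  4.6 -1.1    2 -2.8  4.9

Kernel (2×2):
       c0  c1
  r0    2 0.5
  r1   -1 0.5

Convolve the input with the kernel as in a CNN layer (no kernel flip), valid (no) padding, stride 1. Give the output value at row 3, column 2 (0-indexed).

The receptive field on the input at this output position is [1.7 1.5 / 5.8 2.4]. Elementwise product with the kernel and sum: 1.7·2 + 1.5·0.5 + 5.8·-1 + 2.4·0.5.

-0.45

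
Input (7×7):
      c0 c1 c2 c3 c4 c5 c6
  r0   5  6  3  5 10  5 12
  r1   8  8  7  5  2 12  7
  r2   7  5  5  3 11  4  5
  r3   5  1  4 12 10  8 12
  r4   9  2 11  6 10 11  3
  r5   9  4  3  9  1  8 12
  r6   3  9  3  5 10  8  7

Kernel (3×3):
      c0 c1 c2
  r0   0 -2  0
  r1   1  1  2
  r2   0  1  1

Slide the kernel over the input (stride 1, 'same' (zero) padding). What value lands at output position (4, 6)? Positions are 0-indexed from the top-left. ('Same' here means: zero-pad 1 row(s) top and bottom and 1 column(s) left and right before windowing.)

The receptive field on the zero-padded input at this output position is [8 12 0 / 11 3 0 / 8 12 0]. Elementwise product with the kernel and sum: 12·-2 + 11·1 + 3·1 + 0·2 + 12·1 + 0·1.

2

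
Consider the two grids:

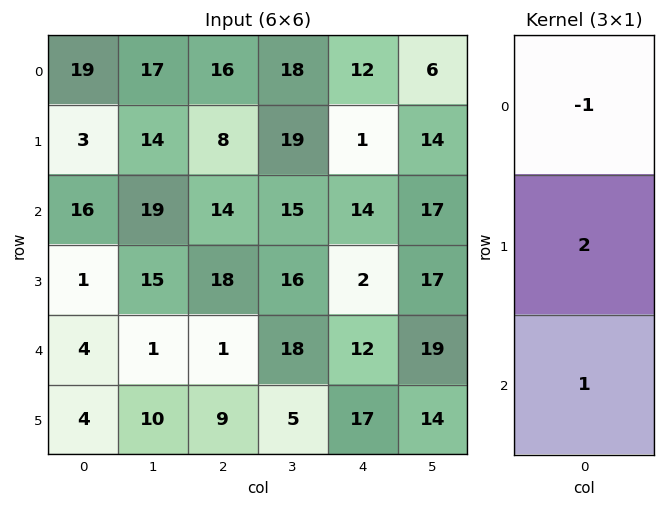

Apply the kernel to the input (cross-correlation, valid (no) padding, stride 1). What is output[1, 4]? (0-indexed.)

29

The receptive field on the input at this output position is [1 / 14 / 2]. Elementwise product with the kernel and sum: 1·-1 + 14·2 + 2·1.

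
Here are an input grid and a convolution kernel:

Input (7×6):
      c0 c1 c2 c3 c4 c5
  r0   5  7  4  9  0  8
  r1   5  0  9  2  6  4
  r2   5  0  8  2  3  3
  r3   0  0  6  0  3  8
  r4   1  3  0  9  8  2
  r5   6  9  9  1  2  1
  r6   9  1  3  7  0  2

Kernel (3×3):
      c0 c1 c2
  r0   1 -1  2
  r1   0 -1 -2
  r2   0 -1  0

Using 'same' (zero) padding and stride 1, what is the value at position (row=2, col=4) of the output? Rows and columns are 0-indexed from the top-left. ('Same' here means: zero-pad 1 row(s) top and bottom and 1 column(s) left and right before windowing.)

-8

The receptive field on the zero-padded input at this output position is [2 6 4 / 2 3 3 / 0 3 8]. Elementwise product with the kernel and sum: 2·1 + 6·-1 + 4·2 + 3·-1 + 3·-2 + 3·-1.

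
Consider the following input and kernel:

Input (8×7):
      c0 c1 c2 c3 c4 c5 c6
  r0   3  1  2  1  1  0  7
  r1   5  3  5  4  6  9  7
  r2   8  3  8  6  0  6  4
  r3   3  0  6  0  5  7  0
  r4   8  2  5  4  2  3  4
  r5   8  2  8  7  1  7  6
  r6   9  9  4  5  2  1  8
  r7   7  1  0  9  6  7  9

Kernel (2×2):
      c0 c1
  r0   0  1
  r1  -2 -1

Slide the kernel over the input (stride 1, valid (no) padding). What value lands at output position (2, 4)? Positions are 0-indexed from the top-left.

-11

The receptive field on the input at this output position is [0 6 / 5 7]. Elementwise product with the kernel and sum: 6·1 + 5·-2 + 7·-1.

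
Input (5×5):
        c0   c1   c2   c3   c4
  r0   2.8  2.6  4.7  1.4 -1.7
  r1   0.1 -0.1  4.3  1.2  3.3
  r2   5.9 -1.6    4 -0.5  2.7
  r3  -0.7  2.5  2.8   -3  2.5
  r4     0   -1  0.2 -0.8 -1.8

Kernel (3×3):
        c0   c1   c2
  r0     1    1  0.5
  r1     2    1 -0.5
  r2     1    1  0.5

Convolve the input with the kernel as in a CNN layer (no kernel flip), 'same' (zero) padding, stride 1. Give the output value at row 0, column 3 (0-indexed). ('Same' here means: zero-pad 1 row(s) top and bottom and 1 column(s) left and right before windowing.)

The receptive field on the zero-padded input at this output position is [0 0 0 / 4.7 1.4 -1.7 / 4.3 1.2 3.3]. Elementwise product with the kernel and sum: 0·1 + 0·1 + 0·0.5 + 4.7·2 + 1.4·1 + -1.7·-0.5 + 4.3·1 + 1.2·1 + 3.3·0.5.

18.8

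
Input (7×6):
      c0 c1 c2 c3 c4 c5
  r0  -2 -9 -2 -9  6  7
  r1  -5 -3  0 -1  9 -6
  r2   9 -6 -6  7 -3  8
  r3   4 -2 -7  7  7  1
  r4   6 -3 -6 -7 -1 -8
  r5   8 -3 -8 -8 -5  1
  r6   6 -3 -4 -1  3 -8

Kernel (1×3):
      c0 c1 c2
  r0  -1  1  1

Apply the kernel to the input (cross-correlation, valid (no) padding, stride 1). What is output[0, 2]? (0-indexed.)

The receptive field on the input at this output position is [-2 -9 6]. Elementwise product with the kernel and sum: -2·-1 + -9·1 + 6·1.

-1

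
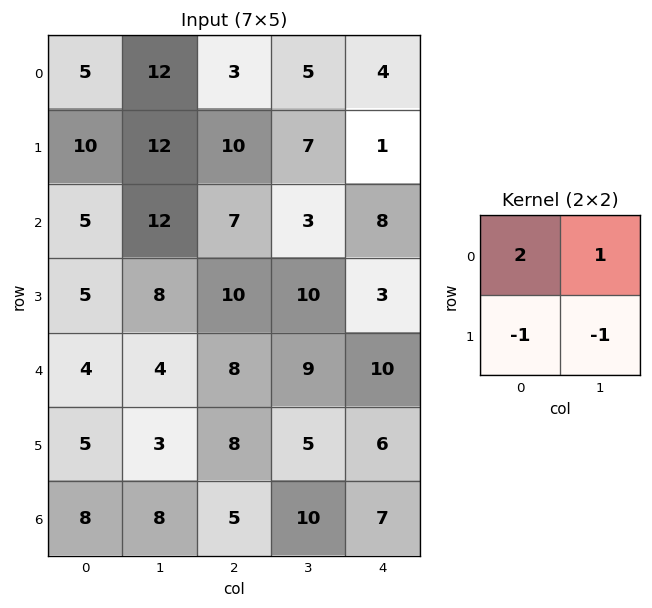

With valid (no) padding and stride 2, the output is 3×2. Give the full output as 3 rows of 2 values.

Output[0,0]: The receptive field on the input at this output position is [5 12 / 10 12]. Elementwise product with the kernel and sum: 5·2 + 12·1 + 10·-1 + 12·-1.

0 -6
9 -3
4 12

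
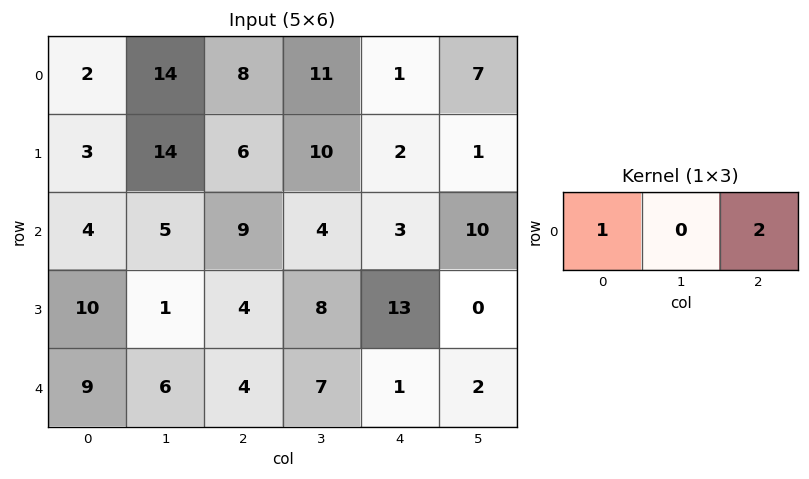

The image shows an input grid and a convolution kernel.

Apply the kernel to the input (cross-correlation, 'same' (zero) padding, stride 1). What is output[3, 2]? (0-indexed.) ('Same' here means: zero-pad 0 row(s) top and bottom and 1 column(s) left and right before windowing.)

The receptive field on the zero-padded input at this output position is [1 4 8]. Elementwise product with the kernel and sum: 1·1 + 8·2.

17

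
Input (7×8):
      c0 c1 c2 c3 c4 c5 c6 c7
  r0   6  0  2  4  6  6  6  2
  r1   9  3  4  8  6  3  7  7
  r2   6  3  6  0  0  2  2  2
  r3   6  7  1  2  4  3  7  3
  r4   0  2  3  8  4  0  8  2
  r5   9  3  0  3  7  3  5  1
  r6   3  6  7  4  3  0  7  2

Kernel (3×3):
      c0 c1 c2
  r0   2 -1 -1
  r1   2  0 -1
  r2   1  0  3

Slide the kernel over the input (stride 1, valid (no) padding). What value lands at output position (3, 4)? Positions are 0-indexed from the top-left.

20

The receptive field on the input at this output position is [4 3 7 / 4 0 8 / 7 3 5]. Elementwise product with the kernel and sum: 4·2 + 3·-1 + 7·-1 + 4·2 + 8·-1 + 7·1 + 5·3.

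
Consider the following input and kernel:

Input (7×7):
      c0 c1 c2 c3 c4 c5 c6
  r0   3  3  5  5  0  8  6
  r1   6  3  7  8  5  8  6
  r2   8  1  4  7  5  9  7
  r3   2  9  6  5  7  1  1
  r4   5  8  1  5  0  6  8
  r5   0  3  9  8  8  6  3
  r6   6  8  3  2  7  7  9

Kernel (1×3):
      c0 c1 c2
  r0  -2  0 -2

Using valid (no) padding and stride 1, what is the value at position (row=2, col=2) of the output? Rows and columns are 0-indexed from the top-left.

The receptive field on the input at this output position is [4 7 5]. Elementwise product with the kernel and sum: 4·-2 + 5·-2.

-18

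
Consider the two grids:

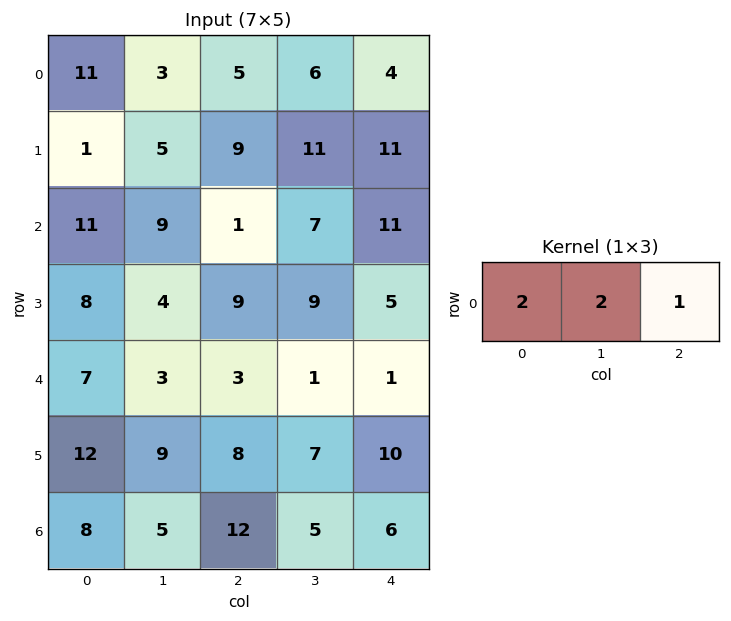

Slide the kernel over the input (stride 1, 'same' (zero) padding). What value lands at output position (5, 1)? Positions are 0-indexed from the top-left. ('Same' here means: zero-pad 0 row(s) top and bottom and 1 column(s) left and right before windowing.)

50

The receptive field on the zero-padded input at this output position is [12 9 8]. Elementwise product with the kernel and sum: 12·2 + 9·2 + 8·1.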